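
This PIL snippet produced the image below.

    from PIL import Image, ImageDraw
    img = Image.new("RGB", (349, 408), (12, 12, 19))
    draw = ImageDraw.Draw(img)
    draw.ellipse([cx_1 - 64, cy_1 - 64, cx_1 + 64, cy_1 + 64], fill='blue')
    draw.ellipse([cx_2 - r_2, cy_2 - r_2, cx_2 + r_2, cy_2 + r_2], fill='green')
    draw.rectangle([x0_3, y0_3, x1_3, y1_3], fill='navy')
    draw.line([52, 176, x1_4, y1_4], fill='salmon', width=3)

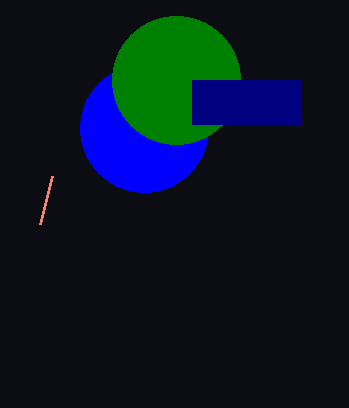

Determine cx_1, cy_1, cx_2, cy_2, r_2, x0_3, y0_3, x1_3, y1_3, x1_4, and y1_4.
cx_1 = 144, cy_1 = 128, cx_2 = 176, cy_2 = 80, r_2 = 64, x0_3 = 192, y0_3 = 80, x1_3 = 300, y1_3 = 124, x1_4 = 40, y1_4 = 224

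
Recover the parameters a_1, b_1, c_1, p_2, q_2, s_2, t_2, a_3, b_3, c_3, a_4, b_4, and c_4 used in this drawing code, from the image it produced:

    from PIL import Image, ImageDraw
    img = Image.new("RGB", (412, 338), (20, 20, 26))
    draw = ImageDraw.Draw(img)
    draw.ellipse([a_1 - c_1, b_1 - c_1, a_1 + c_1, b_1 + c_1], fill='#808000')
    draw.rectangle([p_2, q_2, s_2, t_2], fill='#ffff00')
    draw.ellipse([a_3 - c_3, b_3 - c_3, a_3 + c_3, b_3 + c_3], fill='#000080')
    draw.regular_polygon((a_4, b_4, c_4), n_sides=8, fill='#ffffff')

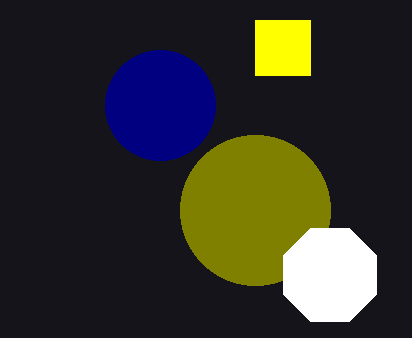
a_1 = 255
b_1 = 210
c_1 = 75
p_2 = 255
q_2 = 20
s_2 = 310
t_2 = 75
a_3 = 160
b_3 = 105
c_3 = 55
a_4 = 330
b_4 = 275
c_4 = 50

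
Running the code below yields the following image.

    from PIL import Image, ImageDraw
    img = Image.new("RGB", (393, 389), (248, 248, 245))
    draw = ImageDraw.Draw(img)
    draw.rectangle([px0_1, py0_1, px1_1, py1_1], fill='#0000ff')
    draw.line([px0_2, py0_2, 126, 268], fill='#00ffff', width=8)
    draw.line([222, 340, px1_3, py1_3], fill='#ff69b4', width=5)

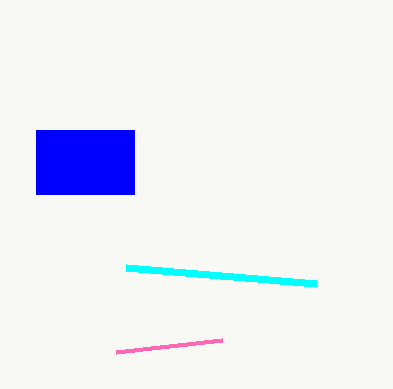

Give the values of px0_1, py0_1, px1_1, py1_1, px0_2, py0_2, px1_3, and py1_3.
px0_1 = 36, py0_1 = 130, px1_1 = 134, py1_1 = 194, px0_2 = 316, py0_2 = 284, px1_3 = 116, py1_3 = 352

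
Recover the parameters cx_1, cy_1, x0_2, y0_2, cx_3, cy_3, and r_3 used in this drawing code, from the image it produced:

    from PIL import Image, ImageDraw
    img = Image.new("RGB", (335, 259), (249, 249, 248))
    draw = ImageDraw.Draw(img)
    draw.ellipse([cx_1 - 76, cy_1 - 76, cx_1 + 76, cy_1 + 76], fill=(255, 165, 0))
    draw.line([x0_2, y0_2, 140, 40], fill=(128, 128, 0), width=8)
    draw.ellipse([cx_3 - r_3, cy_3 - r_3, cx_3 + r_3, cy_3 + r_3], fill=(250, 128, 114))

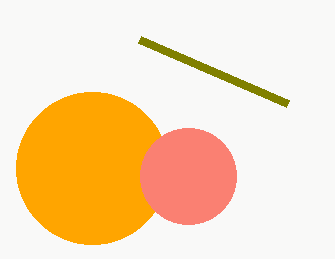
cx_1 = 92, cy_1 = 168, x0_2 = 288, y0_2 = 104, cx_3 = 188, cy_3 = 176, r_3 = 48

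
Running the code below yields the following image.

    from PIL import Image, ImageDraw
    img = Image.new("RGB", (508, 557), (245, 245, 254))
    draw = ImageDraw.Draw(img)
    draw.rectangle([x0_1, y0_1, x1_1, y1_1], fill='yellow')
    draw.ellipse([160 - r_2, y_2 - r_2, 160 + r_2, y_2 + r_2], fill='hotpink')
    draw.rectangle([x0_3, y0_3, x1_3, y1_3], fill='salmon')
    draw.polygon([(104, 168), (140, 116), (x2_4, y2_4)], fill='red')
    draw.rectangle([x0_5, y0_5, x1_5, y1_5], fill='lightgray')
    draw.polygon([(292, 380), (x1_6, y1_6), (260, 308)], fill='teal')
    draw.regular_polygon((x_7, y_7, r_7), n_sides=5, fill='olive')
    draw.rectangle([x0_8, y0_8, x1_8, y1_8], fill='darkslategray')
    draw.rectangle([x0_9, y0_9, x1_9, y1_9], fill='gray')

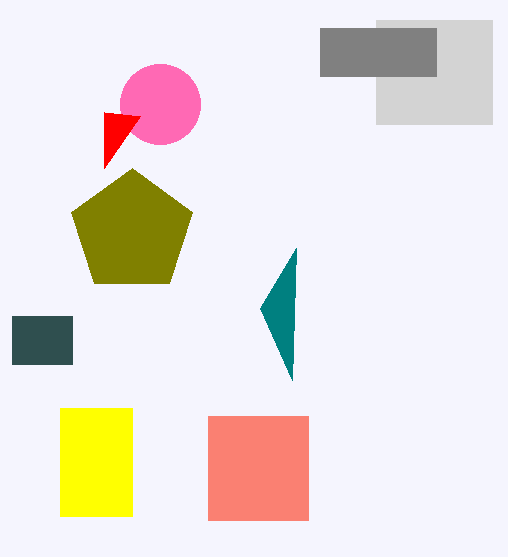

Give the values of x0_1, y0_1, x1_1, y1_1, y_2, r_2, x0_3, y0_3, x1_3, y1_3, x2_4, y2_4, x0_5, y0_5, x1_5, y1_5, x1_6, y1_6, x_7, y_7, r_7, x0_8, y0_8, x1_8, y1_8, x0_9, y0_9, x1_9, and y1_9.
x0_1 = 60
y0_1 = 408
x1_1 = 132
y1_1 = 516
y_2 = 104
r_2 = 40
x0_3 = 208
y0_3 = 416
x1_3 = 308
y1_3 = 520
x2_4 = 104
y2_4 = 112
x0_5 = 376
y0_5 = 20
x1_5 = 492
y1_5 = 124
x1_6 = 296
y1_6 = 248
x_7 = 132
y_7 = 232
r_7 = 64
x0_8 = 12
y0_8 = 316
x1_8 = 72
y1_8 = 364
x0_9 = 320
y0_9 = 28
x1_9 = 436
y1_9 = 76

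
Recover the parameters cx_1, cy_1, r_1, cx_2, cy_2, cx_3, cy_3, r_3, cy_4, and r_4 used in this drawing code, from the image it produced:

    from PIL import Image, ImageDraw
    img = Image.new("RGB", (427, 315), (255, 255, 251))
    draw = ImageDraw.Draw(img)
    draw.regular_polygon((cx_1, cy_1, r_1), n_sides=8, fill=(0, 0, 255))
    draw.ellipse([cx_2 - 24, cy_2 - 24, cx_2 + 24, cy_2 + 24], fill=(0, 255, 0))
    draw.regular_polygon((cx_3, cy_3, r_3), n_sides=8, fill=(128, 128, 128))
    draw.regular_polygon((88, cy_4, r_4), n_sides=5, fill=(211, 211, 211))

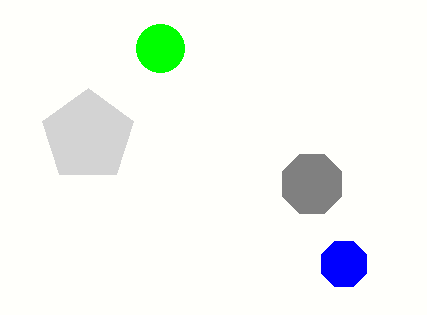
cx_1 = 344, cy_1 = 264, r_1 = 24, cx_2 = 160, cy_2 = 48, cx_3 = 312, cy_3 = 184, r_3 = 32, cy_4 = 136, r_4 = 48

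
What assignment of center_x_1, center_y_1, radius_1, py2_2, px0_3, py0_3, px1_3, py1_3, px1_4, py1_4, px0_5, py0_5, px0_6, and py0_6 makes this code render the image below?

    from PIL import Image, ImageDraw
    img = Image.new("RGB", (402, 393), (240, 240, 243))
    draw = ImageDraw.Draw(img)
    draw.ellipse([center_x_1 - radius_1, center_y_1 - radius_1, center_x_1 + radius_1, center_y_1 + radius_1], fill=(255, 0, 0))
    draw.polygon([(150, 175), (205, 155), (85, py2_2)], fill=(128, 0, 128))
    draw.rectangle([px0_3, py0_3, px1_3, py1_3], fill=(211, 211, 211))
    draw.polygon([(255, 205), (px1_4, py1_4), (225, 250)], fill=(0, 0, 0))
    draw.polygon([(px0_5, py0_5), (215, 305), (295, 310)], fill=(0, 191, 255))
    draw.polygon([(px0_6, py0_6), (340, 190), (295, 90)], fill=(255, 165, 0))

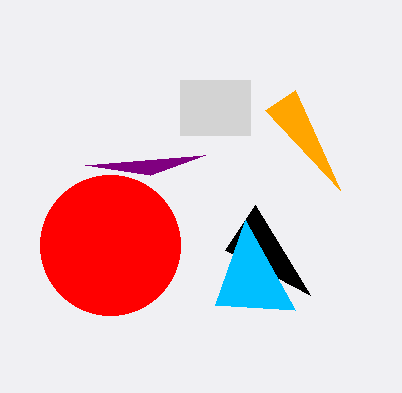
center_x_1 = 110, center_y_1 = 245, radius_1 = 70, py2_2 = 165, px0_3 = 180, py0_3 = 80, px1_3 = 250, py1_3 = 135, px1_4 = 310, py1_4 = 295, px0_5 = 245, py0_5 = 220, px0_6 = 265, py0_6 = 110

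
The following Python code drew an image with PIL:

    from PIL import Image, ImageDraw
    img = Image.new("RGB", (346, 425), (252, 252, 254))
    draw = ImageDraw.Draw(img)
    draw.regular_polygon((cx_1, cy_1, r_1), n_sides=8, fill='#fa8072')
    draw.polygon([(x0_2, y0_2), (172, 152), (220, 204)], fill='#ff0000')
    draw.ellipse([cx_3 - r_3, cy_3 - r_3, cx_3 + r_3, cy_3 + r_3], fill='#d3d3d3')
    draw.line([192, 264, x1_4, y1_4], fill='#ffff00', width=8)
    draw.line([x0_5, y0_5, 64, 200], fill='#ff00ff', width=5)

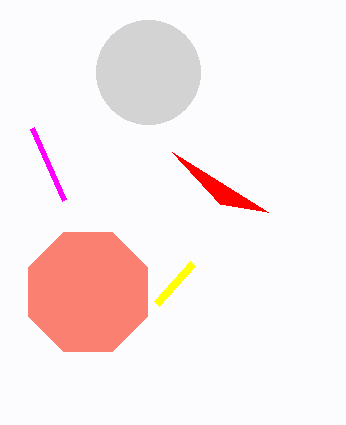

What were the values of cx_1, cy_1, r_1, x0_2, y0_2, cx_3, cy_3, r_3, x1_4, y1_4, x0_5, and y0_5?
cx_1 = 88
cy_1 = 292
r_1 = 64
x0_2 = 268
y0_2 = 212
cx_3 = 148
cy_3 = 72
r_3 = 52
x1_4 = 156
y1_4 = 304
x0_5 = 32
y0_5 = 128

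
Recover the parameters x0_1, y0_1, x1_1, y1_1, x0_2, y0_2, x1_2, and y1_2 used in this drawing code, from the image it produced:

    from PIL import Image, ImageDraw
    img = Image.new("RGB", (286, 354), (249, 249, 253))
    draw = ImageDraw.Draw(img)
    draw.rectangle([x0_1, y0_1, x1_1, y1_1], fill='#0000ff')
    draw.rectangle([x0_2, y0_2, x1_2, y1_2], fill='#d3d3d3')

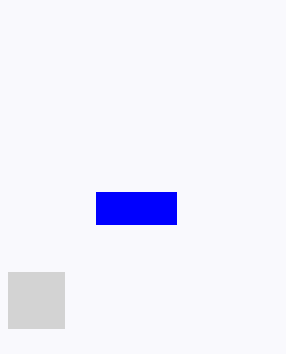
x0_1 = 96
y0_1 = 192
x1_1 = 176
y1_1 = 224
x0_2 = 8
y0_2 = 272
x1_2 = 64
y1_2 = 328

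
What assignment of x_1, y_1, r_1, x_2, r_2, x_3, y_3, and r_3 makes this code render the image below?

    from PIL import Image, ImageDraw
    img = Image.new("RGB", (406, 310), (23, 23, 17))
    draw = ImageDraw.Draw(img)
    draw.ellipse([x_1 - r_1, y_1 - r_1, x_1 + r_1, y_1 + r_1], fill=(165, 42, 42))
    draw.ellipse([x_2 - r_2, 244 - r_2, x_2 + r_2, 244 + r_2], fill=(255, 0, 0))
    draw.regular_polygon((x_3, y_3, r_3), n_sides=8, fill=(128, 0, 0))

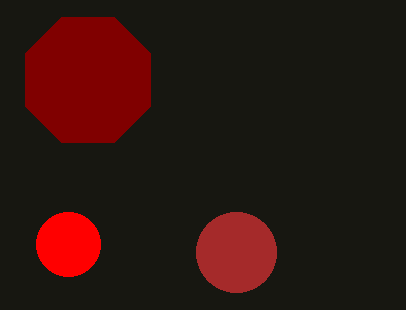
x_1 = 236; y_1 = 252; r_1 = 40; x_2 = 68; r_2 = 32; x_3 = 88; y_3 = 80; r_3 = 68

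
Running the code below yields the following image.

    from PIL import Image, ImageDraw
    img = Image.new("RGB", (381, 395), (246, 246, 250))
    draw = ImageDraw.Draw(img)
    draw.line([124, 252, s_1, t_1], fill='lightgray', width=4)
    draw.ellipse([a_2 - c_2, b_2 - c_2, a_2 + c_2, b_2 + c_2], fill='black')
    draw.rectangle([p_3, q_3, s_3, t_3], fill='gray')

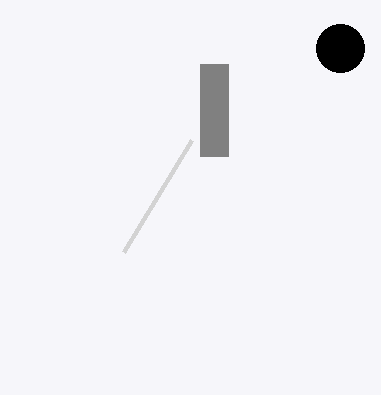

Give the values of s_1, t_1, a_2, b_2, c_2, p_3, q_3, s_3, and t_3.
s_1 = 192
t_1 = 140
a_2 = 340
b_2 = 48
c_2 = 24
p_3 = 200
q_3 = 64
s_3 = 228
t_3 = 156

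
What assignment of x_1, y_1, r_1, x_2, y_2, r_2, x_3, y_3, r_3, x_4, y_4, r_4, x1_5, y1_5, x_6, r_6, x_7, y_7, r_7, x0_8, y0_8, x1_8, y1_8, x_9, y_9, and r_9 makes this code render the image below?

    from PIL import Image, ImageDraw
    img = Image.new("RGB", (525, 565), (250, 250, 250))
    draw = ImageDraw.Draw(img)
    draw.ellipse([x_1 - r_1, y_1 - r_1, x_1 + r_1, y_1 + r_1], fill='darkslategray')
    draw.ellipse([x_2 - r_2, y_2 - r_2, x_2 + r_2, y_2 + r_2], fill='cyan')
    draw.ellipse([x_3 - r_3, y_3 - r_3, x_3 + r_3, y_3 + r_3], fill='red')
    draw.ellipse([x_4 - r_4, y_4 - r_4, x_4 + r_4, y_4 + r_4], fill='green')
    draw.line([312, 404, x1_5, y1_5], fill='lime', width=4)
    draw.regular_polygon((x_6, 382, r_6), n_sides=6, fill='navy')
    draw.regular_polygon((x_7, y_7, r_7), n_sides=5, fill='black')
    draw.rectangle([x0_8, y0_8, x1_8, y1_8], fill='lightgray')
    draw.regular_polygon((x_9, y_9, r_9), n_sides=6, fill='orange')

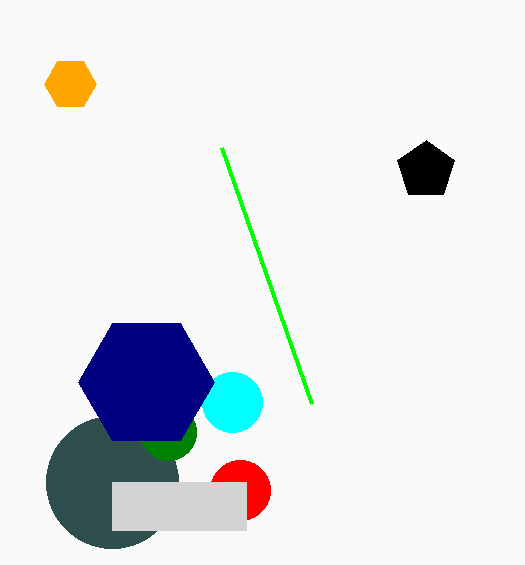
x_1 = 112, y_1 = 482, r_1 = 66, x_2 = 232, y_2 = 402, r_2 = 30, x_3 = 240, y_3 = 490, r_3 = 30, x_4 = 168, y_4 = 432, r_4 = 28, x1_5 = 222, y1_5 = 148, x_6 = 146, r_6 = 68, x_7 = 426, y_7 = 170, r_7 = 30, x0_8 = 112, y0_8 = 482, x1_8 = 246, y1_8 = 530, x_9 = 70, y_9 = 84, r_9 = 26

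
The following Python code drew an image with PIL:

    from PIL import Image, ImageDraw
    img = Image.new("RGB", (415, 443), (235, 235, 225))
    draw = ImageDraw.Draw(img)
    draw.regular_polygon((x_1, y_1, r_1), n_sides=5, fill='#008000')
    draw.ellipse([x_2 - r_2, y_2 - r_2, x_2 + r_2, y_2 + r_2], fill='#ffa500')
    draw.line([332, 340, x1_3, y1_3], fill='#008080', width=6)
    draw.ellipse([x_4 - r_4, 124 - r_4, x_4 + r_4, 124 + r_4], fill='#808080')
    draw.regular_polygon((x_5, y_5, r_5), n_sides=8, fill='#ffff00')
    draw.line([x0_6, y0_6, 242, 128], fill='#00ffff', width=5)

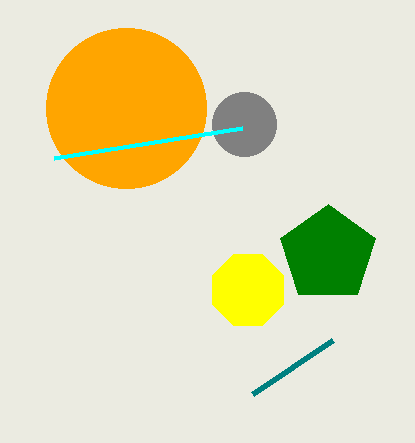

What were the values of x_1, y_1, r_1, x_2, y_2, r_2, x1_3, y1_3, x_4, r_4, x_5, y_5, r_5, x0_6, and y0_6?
x_1 = 328
y_1 = 254
r_1 = 50
x_2 = 126
y_2 = 108
r_2 = 80
x1_3 = 252
y1_3 = 394
x_4 = 244
r_4 = 32
x_5 = 248
y_5 = 290
r_5 = 38
x0_6 = 54
y0_6 = 158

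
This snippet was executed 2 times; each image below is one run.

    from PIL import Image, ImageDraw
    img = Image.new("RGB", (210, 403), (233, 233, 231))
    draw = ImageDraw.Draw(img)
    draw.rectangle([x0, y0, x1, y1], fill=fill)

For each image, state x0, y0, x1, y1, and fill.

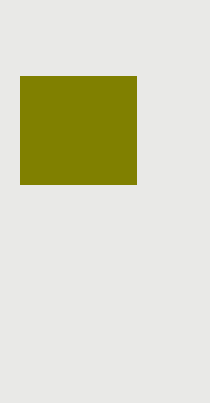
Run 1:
x0 = 20; y0 = 76; x1 = 136; y1 = 184; fill = 'olive'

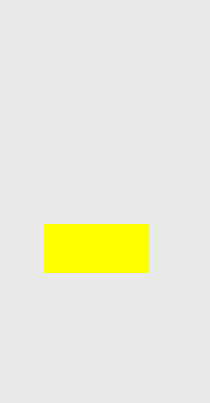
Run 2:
x0 = 44
y0 = 224
x1 = 148
y1 = 272
fill = 'yellow'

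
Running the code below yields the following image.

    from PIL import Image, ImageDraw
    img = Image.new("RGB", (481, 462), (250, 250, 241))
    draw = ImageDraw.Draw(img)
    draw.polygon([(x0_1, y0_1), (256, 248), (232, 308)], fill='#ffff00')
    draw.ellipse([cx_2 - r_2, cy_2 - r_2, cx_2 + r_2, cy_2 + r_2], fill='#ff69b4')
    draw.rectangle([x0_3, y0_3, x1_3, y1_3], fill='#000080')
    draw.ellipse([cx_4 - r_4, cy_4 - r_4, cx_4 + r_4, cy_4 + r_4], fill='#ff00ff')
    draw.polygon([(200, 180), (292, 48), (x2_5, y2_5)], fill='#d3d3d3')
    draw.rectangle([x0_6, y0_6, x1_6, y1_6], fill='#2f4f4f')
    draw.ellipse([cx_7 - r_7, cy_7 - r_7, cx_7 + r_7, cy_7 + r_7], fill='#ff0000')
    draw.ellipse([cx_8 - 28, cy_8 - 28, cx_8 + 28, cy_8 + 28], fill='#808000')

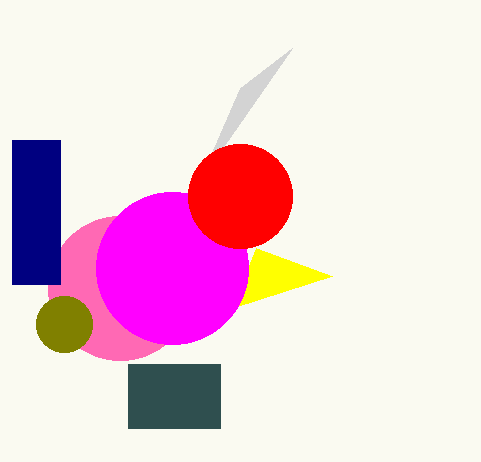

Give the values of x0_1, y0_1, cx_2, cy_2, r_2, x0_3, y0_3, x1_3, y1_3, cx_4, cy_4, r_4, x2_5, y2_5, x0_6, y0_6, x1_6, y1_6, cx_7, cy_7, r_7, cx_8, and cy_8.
x0_1 = 332; y0_1 = 276; cx_2 = 120; cy_2 = 288; r_2 = 72; x0_3 = 12; y0_3 = 140; x1_3 = 60; y1_3 = 284; cx_4 = 172; cy_4 = 268; r_4 = 76; x2_5 = 240; y2_5 = 88; x0_6 = 128; y0_6 = 364; x1_6 = 220; y1_6 = 428; cx_7 = 240; cy_7 = 196; r_7 = 52; cx_8 = 64; cy_8 = 324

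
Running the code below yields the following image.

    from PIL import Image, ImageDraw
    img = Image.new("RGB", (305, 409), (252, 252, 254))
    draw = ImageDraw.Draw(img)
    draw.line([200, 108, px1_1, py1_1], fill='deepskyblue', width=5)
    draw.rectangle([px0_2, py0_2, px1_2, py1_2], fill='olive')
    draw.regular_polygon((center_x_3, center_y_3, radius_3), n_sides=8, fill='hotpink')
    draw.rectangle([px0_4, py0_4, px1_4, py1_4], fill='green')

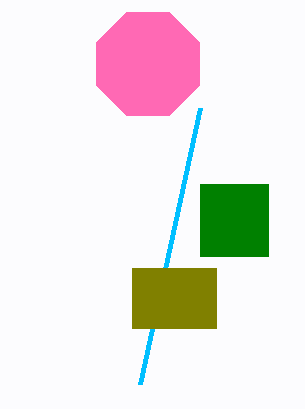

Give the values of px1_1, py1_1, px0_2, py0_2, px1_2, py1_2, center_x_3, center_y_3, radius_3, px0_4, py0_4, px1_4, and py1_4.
px1_1 = 140
py1_1 = 384
px0_2 = 132
py0_2 = 268
px1_2 = 216
py1_2 = 328
center_x_3 = 148
center_y_3 = 64
radius_3 = 56
px0_4 = 200
py0_4 = 184
px1_4 = 268
py1_4 = 256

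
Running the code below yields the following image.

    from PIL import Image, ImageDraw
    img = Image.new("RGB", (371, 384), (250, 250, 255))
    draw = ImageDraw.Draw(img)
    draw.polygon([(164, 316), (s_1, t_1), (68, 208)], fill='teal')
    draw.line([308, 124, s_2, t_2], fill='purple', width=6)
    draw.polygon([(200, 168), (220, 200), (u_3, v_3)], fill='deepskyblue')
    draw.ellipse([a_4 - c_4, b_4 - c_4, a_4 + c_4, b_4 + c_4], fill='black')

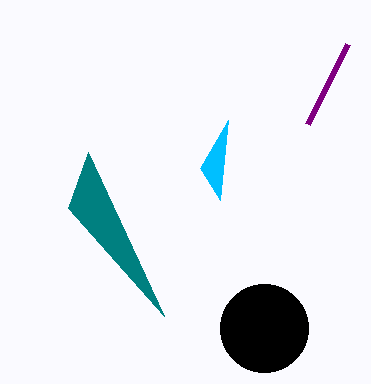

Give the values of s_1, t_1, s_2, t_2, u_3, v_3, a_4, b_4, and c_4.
s_1 = 88, t_1 = 152, s_2 = 348, t_2 = 44, u_3 = 228, v_3 = 120, a_4 = 264, b_4 = 328, c_4 = 44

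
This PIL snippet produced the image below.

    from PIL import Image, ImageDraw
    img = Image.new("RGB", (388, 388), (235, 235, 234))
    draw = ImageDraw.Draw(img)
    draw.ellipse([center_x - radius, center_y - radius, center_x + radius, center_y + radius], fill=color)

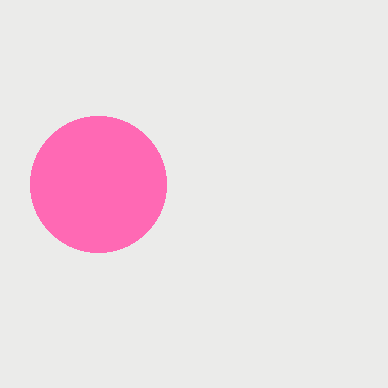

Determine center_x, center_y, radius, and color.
center_x = 98, center_y = 184, radius = 68, color = 'hotpink'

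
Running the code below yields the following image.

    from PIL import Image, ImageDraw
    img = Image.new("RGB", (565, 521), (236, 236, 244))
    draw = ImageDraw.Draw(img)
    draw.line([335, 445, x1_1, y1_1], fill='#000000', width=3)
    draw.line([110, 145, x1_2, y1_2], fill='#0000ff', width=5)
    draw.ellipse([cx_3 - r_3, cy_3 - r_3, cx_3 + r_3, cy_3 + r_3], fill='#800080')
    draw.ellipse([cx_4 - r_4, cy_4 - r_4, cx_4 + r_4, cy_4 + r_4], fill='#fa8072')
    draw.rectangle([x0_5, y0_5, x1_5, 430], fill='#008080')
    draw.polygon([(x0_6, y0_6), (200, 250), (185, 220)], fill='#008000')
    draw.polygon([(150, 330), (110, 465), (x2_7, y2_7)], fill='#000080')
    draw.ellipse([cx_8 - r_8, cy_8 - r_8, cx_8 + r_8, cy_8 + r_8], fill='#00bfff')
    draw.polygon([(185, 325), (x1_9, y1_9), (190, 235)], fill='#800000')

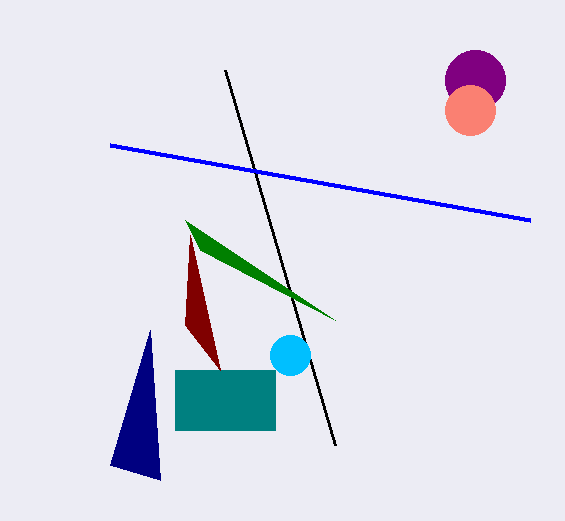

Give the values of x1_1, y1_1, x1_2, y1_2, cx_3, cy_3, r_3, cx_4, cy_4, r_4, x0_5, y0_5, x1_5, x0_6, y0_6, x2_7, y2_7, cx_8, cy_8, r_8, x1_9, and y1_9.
x1_1 = 225
y1_1 = 70
x1_2 = 530
y1_2 = 220
cx_3 = 475
cy_3 = 80
r_3 = 30
cx_4 = 470
cy_4 = 110
r_4 = 25
x0_5 = 175
y0_5 = 370
x1_5 = 275
x0_6 = 335
y0_6 = 320
x2_7 = 160
y2_7 = 480
cx_8 = 290
cy_8 = 355
r_8 = 20
x1_9 = 220
y1_9 = 370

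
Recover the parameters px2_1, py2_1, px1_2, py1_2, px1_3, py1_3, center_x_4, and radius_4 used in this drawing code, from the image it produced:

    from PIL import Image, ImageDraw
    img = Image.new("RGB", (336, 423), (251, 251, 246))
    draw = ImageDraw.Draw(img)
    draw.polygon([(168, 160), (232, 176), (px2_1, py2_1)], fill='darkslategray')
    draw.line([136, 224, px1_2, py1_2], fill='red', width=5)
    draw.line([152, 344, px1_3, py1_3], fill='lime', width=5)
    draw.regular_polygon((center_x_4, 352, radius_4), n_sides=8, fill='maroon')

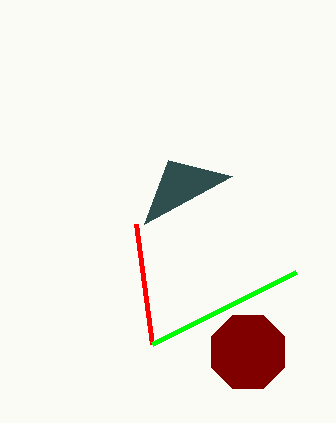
px2_1 = 144, py2_1 = 224, px1_2 = 152, py1_2 = 344, px1_3 = 296, py1_3 = 272, center_x_4 = 248, radius_4 = 40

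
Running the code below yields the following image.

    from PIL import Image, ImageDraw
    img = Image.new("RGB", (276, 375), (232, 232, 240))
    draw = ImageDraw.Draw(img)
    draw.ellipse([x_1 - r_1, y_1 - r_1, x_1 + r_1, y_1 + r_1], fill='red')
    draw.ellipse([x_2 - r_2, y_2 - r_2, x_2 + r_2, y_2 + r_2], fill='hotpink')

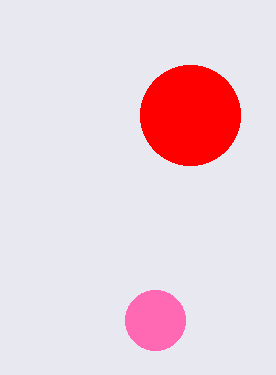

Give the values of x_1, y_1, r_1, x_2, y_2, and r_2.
x_1 = 190
y_1 = 115
r_1 = 50
x_2 = 155
y_2 = 320
r_2 = 30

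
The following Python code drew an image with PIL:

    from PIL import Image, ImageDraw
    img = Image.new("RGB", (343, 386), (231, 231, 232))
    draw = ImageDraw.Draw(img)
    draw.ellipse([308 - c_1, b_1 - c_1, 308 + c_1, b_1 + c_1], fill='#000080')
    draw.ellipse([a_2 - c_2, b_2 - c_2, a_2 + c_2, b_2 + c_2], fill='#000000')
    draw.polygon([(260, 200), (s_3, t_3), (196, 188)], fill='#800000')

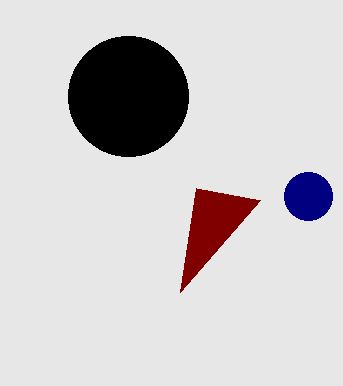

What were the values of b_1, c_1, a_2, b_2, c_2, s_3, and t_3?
b_1 = 196; c_1 = 24; a_2 = 128; b_2 = 96; c_2 = 60; s_3 = 180; t_3 = 292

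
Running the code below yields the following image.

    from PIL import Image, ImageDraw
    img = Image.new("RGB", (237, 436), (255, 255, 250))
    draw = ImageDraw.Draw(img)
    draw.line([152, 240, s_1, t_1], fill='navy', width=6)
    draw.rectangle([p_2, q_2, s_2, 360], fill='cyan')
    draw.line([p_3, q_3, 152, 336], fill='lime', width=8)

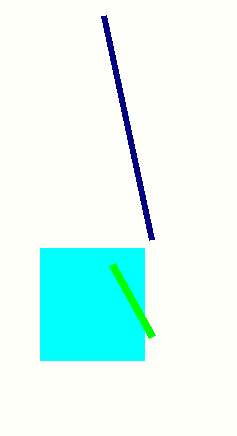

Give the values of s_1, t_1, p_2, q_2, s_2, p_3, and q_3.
s_1 = 104, t_1 = 16, p_2 = 40, q_2 = 248, s_2 = 144, p_3 = 112, q_3 = 264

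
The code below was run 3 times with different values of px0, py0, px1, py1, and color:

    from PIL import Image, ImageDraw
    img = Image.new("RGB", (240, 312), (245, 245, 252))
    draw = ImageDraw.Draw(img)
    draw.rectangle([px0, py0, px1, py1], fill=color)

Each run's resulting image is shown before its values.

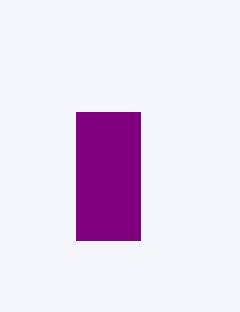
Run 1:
px0 = 76; py0 = 112; px1 = 140; py1 = 240; color = 'purple'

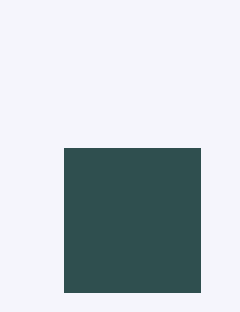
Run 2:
px0 = 64; py0 = 148; px1 = 200; py1 = 292; color = 'darkslategray'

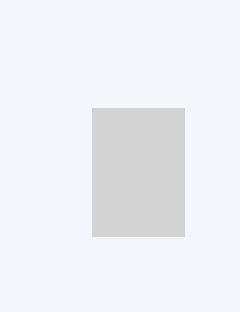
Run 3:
px0 = 92; py0 = 108; px1 = 184; py1 = 236; color = 'lightgray'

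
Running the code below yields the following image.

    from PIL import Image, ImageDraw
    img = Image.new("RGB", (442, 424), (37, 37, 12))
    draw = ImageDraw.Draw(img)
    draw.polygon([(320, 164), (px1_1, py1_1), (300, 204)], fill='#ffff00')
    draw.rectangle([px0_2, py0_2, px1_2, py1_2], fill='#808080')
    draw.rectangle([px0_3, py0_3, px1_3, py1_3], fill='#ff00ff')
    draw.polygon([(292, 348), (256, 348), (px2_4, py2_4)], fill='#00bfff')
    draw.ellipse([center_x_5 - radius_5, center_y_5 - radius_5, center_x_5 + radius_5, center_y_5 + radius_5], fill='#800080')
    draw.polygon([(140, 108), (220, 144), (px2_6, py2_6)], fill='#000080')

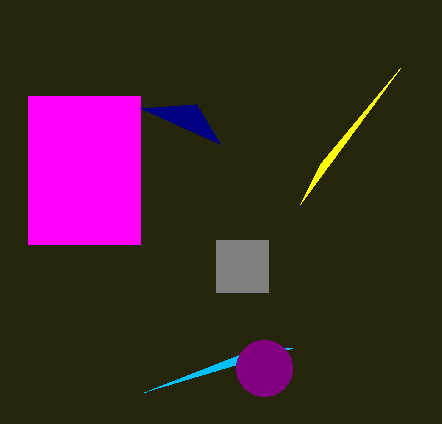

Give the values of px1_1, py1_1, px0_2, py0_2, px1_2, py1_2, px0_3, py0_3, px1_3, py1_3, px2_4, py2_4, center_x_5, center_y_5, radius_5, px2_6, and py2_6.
px1_1 = 400, py1_1 = 68, px0_2 = 216, py0_2 = 240, px1_2 = 268, py1_2 = 292, px0_3 = 28, py0_3 = 96, px1_3 = 140, py1_3 = 244, px2_4 = 144, py2_4 = 392, center_x_5 = 264, center_y_5 = 368, radius_5 = 28, px2_6 = 196, py2_6 = 104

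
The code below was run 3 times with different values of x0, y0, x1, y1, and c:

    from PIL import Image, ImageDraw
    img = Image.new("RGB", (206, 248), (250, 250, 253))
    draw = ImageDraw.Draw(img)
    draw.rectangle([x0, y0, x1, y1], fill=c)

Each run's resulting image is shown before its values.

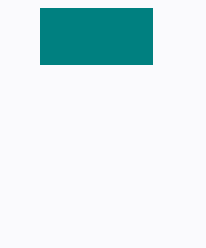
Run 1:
x0 = 40, y0 = 8, x1 = 152, y1 = 64, c = 'teal'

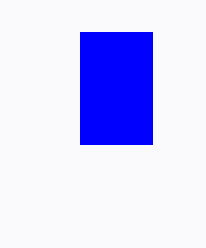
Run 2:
x0 = 80, y0 = 32, x1 = 152, y1 = 144, c = 'blue'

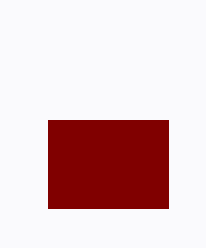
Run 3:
x0 = 48
y0 = 120
x1 = 168
y1 = 208
c = 'maroon'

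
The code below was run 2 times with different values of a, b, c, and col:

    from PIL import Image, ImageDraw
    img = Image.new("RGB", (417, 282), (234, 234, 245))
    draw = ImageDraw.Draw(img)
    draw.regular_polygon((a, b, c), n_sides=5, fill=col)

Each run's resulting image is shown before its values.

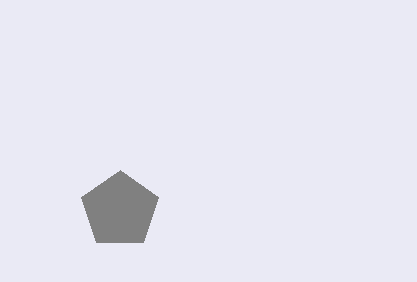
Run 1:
a = 120; b = 210; c = 40; col = 'gray'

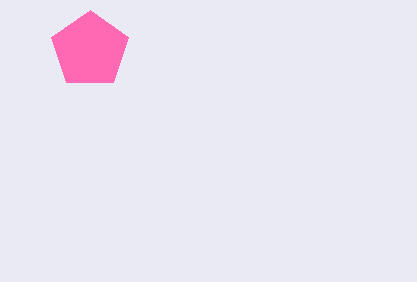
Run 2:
a = 90, b = 50, c = 40, col = 'hotpink'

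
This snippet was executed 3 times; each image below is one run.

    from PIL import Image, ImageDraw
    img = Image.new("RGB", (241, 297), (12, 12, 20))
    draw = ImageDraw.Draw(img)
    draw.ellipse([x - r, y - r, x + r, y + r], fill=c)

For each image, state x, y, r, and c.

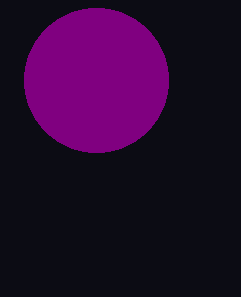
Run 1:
x = 96
y = 80
r = 72
c = 'purple'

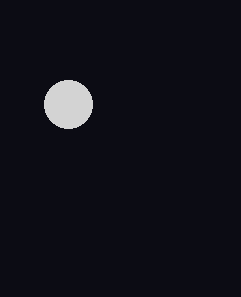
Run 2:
x = 68, y = 104, r = 24, c = 'lightgray'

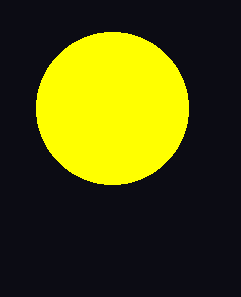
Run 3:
x = 112
y = 108
r = 76
c = 'yellow'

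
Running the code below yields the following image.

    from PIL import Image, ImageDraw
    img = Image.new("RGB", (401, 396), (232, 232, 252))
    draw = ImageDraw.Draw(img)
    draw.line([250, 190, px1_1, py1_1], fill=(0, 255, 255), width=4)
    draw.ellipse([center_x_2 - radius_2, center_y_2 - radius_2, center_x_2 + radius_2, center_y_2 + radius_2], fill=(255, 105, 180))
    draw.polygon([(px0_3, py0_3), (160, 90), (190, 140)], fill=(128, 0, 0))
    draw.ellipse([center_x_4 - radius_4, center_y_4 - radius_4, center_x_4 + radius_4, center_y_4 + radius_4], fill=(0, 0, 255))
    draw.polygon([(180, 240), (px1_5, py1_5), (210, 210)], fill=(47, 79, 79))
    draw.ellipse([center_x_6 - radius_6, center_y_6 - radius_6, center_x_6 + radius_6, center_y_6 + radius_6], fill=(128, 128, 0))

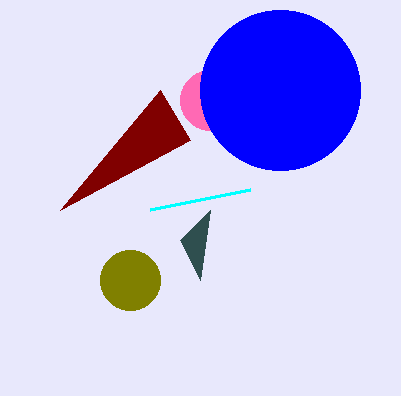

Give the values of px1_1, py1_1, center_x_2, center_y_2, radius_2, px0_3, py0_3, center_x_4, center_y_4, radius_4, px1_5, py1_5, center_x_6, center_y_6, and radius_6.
px1_1 = 150; py1_1 = 210; center_x_2 = 210; center_y_2 = 100; radius_2 = 30; px0_3 = 60; py0_3 = 210; center_x_4 = 280; center_y_4 = 90; radius_4 = 80; px1_5 = 200; py1_5 = 280; center_x_6 = 130; center_y_6 = 280; radius_6 = 30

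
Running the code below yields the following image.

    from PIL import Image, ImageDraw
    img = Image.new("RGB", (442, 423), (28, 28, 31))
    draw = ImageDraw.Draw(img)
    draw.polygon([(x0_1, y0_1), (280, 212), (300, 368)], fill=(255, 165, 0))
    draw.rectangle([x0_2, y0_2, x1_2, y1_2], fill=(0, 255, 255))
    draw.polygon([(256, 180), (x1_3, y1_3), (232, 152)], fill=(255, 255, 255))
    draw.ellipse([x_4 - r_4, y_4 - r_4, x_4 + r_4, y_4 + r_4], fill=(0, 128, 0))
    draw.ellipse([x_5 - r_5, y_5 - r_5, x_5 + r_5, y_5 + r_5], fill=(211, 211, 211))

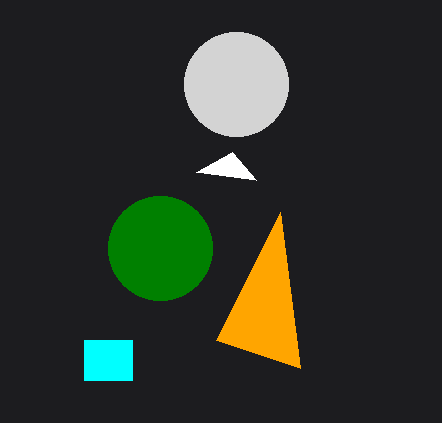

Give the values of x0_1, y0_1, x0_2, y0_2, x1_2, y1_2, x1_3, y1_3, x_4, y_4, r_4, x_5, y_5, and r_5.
x0_1 = 216
y0_1 = 340
x0_2 = 84
y0_2 = 340
x1_2 = 132
y1_2 = 380
x1_3 = 196
y1_3 = 172
x_4 = 160
y_4 = 248
r_4 = 52
x_5 = 236
y_5 = 84
r_5 = 52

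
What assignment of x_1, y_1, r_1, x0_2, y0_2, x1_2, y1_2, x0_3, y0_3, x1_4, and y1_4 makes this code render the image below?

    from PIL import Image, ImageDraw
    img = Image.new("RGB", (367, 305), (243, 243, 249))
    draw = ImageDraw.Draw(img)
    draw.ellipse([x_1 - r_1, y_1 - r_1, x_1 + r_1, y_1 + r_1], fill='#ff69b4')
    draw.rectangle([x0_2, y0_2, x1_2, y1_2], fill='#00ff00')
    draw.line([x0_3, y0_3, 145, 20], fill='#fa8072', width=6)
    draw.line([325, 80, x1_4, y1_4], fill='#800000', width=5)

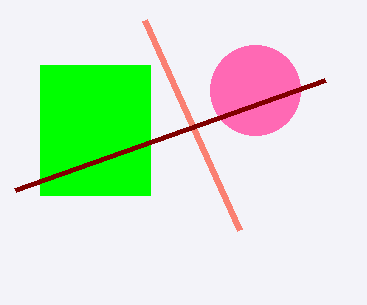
x_1 = 255
y_1 = 90
r_1 = 45
x0_2 = 40
y0_2 = 65
x1_2 = 150
y1_2 = 195
x0_3 = 240
y0_3 = 230
x1_4 = 15
y1_4 = 190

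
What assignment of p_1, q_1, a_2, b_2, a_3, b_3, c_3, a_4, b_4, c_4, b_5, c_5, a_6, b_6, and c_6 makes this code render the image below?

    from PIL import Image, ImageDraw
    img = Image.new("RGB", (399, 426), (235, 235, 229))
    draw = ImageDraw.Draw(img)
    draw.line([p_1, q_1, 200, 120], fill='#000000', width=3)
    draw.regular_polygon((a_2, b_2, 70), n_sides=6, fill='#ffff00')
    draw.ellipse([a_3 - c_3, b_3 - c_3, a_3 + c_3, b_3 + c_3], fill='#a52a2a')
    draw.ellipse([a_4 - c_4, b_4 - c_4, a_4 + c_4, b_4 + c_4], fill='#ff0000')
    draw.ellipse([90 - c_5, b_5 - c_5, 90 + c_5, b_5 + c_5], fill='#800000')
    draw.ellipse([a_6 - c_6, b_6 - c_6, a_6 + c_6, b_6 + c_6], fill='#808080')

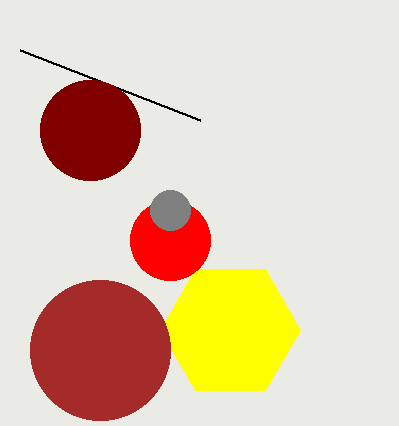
p_1 = 20, q_1 = 50, a_2 = 230, b_2 = 330, a_3 = 100, b_3 = 350, c_3 = 70, a_4 = 170, b_4 = 240, c_4 = 40, b_5 = 130, c_5 = 50, a_6 = 170, b_6 = 210, c_6 = 20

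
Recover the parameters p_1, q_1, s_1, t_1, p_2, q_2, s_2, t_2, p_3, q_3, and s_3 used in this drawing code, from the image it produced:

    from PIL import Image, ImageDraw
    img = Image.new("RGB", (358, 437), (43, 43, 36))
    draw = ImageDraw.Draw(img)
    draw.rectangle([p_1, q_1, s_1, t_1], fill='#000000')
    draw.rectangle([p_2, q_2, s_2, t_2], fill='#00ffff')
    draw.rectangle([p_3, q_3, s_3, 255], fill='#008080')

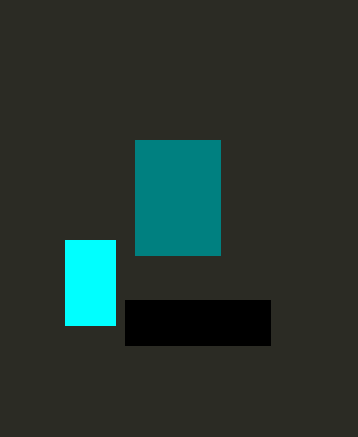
p_1 = 125
q_1 = 300
s_1 = 270
t_1 = 345
p_2 = 65
q_2 = 240
s_2 = 115
t_2 = 325
p_3 = 135
q_3 = 140
s_3 = 220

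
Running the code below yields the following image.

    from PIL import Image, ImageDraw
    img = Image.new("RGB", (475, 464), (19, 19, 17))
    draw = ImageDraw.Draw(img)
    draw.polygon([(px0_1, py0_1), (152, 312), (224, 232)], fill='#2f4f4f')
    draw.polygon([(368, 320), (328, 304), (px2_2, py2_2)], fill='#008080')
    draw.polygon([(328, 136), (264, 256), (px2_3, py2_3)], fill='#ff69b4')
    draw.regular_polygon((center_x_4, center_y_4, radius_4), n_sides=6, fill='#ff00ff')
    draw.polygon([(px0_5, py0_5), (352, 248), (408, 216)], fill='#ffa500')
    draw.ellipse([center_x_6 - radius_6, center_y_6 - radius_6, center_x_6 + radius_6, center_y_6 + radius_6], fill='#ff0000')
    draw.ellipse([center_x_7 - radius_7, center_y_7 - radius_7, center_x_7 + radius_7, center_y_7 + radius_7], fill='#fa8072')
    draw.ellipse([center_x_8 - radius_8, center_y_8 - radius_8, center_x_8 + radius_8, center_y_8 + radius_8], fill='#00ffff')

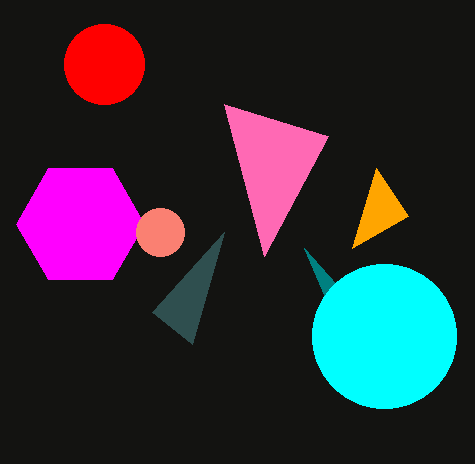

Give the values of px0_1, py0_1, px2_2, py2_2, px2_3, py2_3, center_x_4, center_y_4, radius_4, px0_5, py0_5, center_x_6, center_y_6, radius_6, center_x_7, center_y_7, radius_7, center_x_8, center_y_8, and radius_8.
px0_1 = 192
py0_1 = 344
px2_2 = 304
py2_2 = 248
px2_3 = 224
py2_3 = 104
center_x_4 = 80
center_y_4 = 224
radius_4 = 64
px0_5 = 376
py0_5 = 168
center_x_6 = 104
center_y_6 = 64
radius_6 = 40
center_x_7 = 160
center_y_7 = 232
radius_7 = 24
center_x_8 = 384
center_y_8 = 336
radius_8 = 72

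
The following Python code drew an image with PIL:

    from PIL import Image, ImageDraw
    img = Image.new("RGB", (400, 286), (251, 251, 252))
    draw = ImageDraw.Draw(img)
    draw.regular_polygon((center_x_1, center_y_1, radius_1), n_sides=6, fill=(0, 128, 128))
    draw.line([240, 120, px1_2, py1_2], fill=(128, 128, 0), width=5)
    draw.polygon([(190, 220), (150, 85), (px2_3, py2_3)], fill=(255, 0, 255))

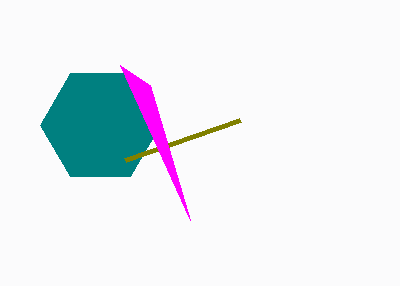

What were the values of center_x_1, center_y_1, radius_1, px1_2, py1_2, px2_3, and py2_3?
center_x_1 = 100
center_y_1 = 125
radius_1 = 60
px1_2 = 125
py1_2 = 160
px2_3 = 120
py2_3 = 65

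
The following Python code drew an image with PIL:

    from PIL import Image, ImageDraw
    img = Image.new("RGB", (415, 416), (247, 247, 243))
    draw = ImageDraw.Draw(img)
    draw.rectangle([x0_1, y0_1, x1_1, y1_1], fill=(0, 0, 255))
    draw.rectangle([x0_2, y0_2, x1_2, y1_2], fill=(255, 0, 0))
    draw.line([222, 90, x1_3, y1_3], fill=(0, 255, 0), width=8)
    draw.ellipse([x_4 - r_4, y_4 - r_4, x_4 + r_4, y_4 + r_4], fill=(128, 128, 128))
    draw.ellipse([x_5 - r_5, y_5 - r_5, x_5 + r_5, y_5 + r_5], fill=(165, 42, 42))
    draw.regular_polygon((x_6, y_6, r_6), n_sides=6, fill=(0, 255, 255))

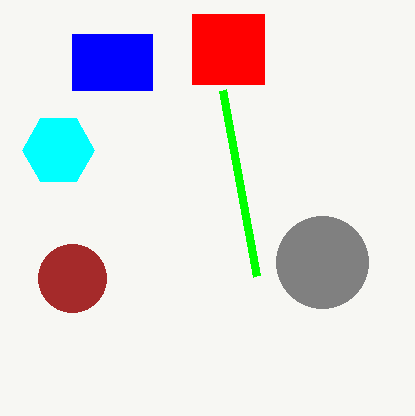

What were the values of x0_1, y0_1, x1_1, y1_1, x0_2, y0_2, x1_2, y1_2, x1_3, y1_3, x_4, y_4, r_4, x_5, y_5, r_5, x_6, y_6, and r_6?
x0_1 = 72; y0_1 = 34; x1_1 = 152; y1_1 = 90; x0_2 = 192; y0_2 = 14; x1_2 = 264; y1_2 = 84; x1_3 = 256; y1_3 = 276; x_4 = 322; y_4 = 262; r_4 = 46; x_5 = 72; y_5 = 278; r_5 = 34; x_6 = 58; y_6 = 150; r_6 = 36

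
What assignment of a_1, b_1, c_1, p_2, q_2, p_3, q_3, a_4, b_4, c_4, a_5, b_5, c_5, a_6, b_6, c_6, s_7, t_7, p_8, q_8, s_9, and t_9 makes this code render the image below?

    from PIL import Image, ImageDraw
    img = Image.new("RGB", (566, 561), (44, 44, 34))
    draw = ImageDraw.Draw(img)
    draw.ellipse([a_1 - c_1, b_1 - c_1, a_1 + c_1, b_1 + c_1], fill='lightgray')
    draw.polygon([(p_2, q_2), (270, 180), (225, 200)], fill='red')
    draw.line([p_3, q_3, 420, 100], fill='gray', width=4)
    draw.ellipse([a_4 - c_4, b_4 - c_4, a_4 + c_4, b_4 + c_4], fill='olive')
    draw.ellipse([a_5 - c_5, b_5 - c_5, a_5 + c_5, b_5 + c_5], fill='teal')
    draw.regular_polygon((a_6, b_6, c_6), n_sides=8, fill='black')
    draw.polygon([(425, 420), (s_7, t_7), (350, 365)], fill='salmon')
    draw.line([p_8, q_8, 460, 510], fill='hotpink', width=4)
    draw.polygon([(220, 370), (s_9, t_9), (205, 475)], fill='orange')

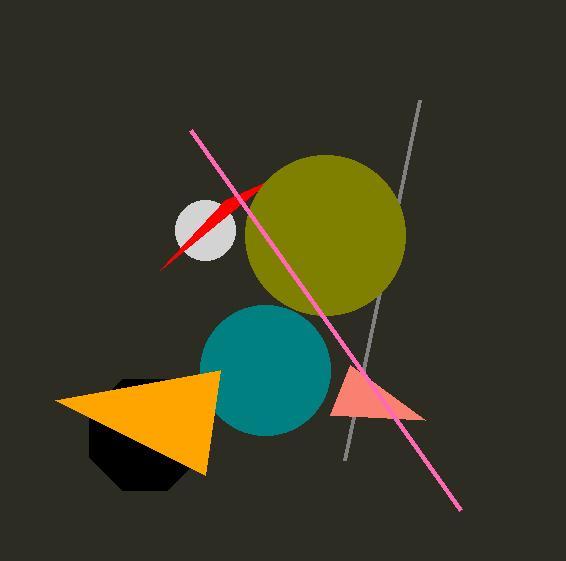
a_1 = 205
b_1 = 230
c_1 = 30
p_2 = 160
q_2 = 270
p_3 = 345
q_3 = 460
a_4 = 325
b_4 = 235
c_4 = 80
a_5 = 265
b_5 = 370
c_5 = 65
a_6 = 145
b_6 = 435
c_6 = 60
s_7 = 330
t_7 = 415
p_8 = 190
q_8 = 130
s_9 = 55
t_9 = 400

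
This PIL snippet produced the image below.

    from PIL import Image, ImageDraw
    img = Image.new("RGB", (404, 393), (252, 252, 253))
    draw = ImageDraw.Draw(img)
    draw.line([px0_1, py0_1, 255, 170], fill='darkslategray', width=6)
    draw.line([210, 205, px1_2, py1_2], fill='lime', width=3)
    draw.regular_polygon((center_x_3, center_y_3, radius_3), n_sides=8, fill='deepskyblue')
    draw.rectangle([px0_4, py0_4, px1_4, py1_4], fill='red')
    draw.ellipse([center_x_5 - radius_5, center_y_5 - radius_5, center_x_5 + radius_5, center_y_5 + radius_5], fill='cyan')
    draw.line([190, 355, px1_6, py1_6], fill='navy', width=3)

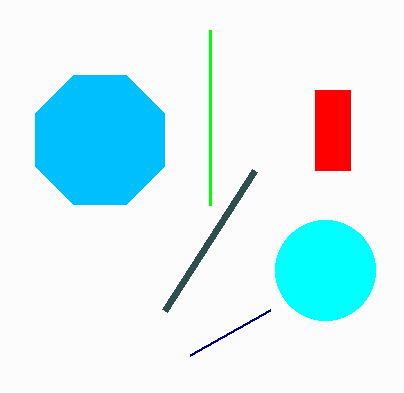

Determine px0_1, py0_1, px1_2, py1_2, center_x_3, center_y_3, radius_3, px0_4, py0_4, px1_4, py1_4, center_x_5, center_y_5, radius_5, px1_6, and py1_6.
px0_1 = 165, py0_1 = 310, px1_2 = 210, py1_2 = 30, center_x_3 = 100, center_y_3 = 140, radius_3 = 70, px0_4 = 315, py0_4 = 90, px1_4 = 350, py1_4 = 170, center_x_5 = 325, center_y_5 = 270, radius_5 = 50, px1_6 = 270, py1_6 = 310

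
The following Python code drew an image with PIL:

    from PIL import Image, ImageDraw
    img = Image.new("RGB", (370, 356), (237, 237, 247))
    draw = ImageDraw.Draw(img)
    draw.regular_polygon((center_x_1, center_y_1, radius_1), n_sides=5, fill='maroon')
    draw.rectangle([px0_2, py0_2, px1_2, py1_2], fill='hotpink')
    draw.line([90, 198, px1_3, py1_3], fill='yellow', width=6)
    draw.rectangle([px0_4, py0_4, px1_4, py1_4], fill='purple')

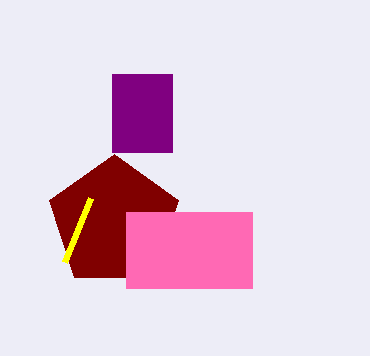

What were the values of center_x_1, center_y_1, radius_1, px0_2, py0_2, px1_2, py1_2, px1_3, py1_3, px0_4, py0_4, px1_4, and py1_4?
center_x_1 = 114, center_y_1 = 222, radius_1 = 68, px0_2 = 126, py0_2 = 212, px1_2 = 252, py1_2 = 288, px1_3 = 64, py1_3 = 262, px0_4 = 112, py0_4 = 74, px1_4 = 172, py1_4 = 152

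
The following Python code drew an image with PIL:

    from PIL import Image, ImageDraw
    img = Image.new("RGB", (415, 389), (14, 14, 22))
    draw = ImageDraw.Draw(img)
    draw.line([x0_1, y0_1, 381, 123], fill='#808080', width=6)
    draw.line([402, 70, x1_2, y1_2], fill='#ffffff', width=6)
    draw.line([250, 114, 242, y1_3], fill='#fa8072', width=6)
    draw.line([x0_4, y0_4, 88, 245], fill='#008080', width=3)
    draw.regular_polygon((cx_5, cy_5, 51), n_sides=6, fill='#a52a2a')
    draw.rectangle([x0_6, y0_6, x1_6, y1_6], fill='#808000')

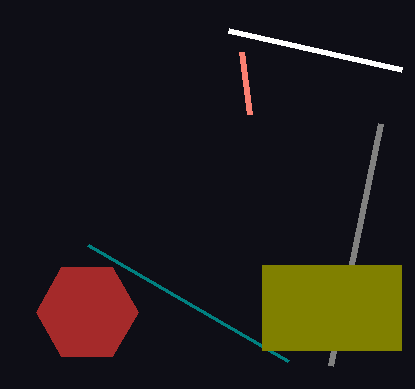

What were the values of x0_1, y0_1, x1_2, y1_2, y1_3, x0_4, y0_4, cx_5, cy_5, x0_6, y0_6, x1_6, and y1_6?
x0_1 = 331, y0_1 = 365, x1_2 = 229, y1_2 = 31, y1_3 = 52, x0_4 = 288, y0_4 = 361, cx_5 = 87, cy_5 = 312, x0_6 = 262, y0_6 = 265, x1_6 = 401, y1_6 = 350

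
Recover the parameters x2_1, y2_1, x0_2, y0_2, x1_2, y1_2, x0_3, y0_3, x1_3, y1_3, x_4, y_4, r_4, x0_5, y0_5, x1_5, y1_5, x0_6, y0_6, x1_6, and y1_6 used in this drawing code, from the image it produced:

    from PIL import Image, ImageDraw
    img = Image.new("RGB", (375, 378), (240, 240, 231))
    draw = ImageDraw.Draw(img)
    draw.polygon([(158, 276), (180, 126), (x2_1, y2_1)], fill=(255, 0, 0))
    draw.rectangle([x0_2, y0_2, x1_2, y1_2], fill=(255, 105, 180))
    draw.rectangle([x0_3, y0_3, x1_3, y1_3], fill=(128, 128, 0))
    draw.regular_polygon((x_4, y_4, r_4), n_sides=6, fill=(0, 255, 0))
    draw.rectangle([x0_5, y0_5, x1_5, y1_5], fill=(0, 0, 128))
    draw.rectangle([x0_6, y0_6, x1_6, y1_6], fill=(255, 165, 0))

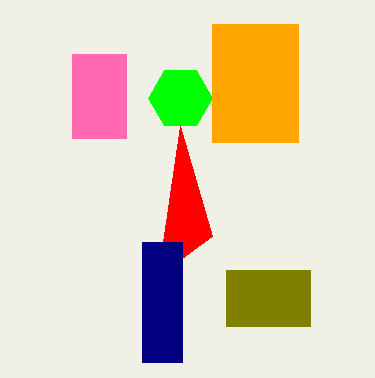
x2_1 = 212
y2_1 = 236
x0_2 = 72
y0_2 = 54
x1_2 = 126
y1_2 = 138
x0_3 = 226
y0_3 = 270
x1_3 = 310
y1_3 = 326
x_4 = 180
y_4 = 98
r_4 = 32
x0_5 = 142
y0_5 = 242
x1_5 = 182
y1_5 = 362
x0_6 = 212
y0_6 = 24
x1_6 = 298
y1_6 = 142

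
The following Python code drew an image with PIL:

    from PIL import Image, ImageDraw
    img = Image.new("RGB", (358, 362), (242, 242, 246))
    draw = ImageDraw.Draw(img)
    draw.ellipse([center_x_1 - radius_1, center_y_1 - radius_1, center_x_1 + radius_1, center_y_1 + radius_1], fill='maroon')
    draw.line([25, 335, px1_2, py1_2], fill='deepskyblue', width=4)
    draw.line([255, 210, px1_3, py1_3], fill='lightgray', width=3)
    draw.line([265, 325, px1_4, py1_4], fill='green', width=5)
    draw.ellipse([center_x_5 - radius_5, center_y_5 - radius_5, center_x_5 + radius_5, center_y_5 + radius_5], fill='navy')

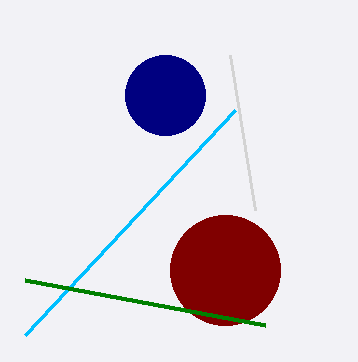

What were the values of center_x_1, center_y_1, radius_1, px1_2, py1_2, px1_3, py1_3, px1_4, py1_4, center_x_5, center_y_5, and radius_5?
center_x_1 = 225, center_y_1 = 270, radius_1 = 55, px1_2 = 235, py1_2 = 110, px1_3 = 230, py1_3 = 55, px1_4 = 25, py1_4 = 280, center_x_5 = 165, center_y_5 = 95, radius_5 = 40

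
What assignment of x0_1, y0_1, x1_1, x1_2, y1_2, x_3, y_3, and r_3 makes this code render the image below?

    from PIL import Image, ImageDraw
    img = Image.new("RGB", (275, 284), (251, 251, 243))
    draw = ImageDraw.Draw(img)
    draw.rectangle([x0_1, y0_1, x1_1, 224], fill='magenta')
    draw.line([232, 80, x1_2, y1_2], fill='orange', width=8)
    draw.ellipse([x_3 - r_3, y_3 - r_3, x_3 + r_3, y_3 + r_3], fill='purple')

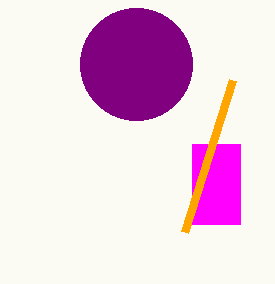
x0_1 = 192; y0_1 = 144; x1_1 = 240; x1_2 = 184; y1_2 = 232; x_3 = 136; y_3 = 64; r_3 = 56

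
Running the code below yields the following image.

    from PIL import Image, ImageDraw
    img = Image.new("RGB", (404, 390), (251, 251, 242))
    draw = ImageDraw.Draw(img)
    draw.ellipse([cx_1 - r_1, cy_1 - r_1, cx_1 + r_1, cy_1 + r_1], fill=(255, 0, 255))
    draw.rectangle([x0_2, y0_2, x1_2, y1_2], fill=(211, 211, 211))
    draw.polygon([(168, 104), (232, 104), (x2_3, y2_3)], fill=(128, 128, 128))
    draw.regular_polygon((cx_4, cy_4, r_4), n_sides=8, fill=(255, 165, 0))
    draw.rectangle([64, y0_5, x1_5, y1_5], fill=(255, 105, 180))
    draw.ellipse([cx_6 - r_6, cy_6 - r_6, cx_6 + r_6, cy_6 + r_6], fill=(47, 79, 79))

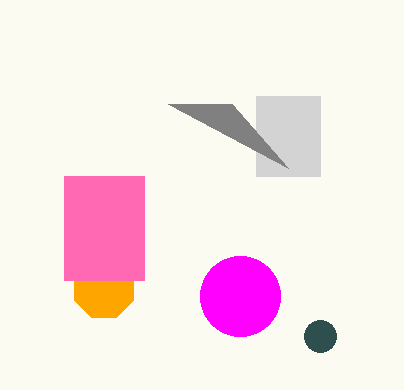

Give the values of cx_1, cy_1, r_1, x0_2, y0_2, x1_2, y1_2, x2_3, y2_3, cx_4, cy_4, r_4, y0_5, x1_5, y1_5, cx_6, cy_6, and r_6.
cx_1 = 240; cy_1 = 296; r_1 = 40; x0_2 = 256; y0_2 = 96; x1_2 = 320; y1_2 = 176; x2_3 = 288; y2_3 = 168; cx_4 = 104; cy_4 = 288; r_4 = 32; y0_5 = 176; x1_5 = 144; y1_5 = 280; cx_6 = 320; cy_6 = 336; r_6 = 16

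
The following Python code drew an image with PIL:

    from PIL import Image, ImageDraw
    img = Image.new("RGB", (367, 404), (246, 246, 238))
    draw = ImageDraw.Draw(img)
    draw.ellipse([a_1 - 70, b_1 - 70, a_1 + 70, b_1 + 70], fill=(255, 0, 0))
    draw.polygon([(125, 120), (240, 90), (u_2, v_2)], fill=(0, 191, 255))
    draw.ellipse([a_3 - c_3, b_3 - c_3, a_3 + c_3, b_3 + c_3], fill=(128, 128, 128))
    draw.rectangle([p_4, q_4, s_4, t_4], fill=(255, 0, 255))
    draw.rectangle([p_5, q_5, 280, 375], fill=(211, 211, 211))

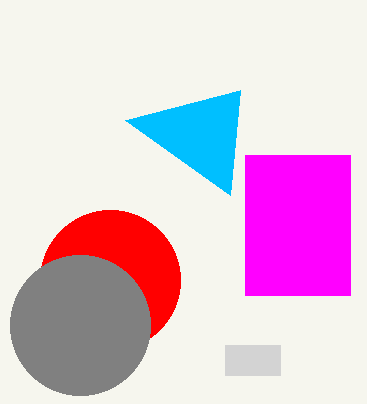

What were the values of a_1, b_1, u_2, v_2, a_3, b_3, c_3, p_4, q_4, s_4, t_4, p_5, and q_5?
a_1 = 110
b_1 = 280
u_2 = 230
v_2 = 195
a_3 = 80
b_3 = 325
c_3 = 70
p_4 = 245
q_4 = 155
s_4 = 350
t_4 = 295
p_5 = 225
q_5 = 345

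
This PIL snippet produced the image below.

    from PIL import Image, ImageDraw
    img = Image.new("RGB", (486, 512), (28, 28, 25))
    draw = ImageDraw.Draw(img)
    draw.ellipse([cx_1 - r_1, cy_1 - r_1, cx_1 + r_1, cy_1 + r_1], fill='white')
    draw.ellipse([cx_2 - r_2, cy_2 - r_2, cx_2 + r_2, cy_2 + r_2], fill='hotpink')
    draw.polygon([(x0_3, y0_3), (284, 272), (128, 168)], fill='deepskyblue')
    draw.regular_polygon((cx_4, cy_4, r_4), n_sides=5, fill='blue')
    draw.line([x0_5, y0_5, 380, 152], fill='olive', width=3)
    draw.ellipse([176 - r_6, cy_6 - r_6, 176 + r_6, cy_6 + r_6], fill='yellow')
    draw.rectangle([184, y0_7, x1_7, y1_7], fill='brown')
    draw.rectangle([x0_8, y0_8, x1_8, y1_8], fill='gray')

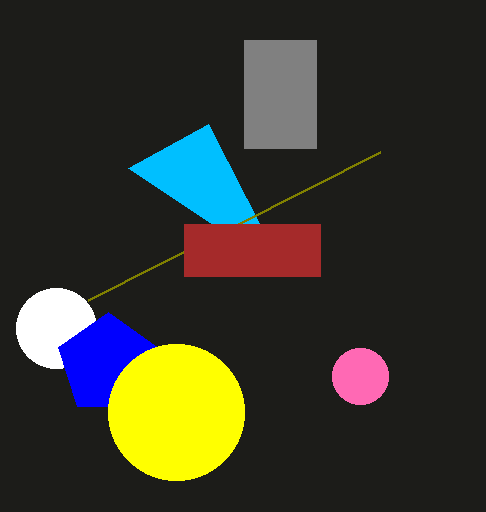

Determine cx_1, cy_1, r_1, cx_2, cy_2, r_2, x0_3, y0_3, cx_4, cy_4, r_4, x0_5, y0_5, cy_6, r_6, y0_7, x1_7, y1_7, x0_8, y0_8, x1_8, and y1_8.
cx_1 = 56
cy_1 = 328
r_1 = 40
cx_2 = 360
cy_2 = 376
r_2 = 28
x0_3 = 208
y0_3 = 124
cx_4 = 108
cy_4 = 364
r_4 = 52
x0_5 = 88
y0_5 = 300
cy_6 = 412
r_6 = 68
y0_7 = 224
x1_7 = 320
y1_7 = 276
x0_8 = 244
y0_8 = 40
x1_8 = 316
y1_8 = 148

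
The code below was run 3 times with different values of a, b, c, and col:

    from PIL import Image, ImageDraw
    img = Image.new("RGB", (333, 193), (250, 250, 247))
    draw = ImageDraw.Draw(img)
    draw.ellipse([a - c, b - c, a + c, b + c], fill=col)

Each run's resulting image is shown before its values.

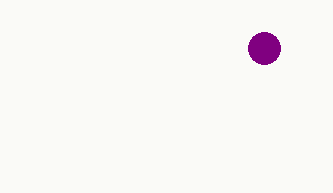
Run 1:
a = 264, b = 48, c = 16, col = 'purple'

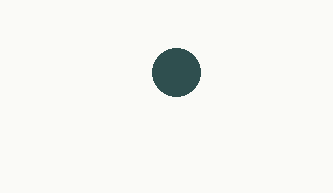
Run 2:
a = 176
b = 72
c = 24
col = 'darkslategray'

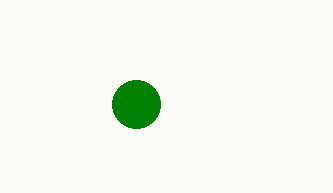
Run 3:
a = 136, b = 104, c = 24, col = 'green'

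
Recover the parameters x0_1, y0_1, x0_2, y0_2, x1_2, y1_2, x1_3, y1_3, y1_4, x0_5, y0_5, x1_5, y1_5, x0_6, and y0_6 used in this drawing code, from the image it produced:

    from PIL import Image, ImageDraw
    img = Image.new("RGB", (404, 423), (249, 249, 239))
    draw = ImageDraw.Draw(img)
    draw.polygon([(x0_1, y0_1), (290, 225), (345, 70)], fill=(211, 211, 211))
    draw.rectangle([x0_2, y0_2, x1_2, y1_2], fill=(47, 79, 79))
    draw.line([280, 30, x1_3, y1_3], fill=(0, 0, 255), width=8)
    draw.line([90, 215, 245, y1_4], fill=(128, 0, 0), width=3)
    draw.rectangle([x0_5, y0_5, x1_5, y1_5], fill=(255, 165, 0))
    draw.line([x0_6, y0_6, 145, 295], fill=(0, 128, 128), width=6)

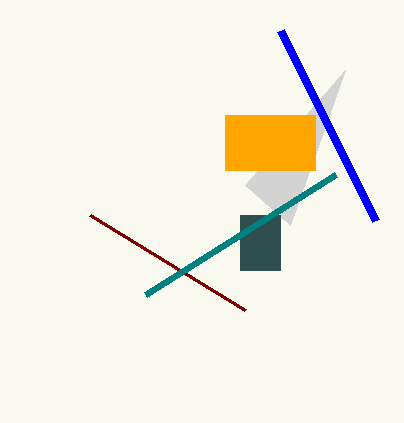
x0_1 = 245; y0_1 = 185; x0_2 = 240; y0_2 = 215; x1_2 = 280; y1_2 = 270; x1_3 = 375; y1_3 = 220; y1_4 = 310; x0_5 = 225; y0_5 = 115; x1_5 = 315; y1_5 = 170; x0_6 = 335; y0_6 = 175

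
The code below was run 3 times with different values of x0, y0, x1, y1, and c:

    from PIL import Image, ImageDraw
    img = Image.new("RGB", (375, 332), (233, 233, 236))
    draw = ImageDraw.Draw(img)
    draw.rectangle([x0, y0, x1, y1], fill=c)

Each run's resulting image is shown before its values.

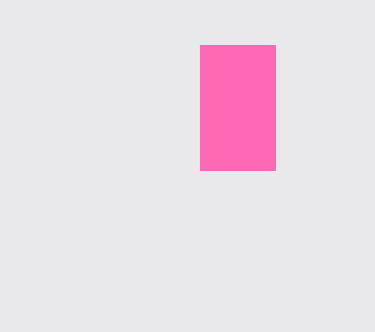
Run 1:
x0 = 200, y0 = 45, x1 = 275, y1 = 170, c = 'hotpink'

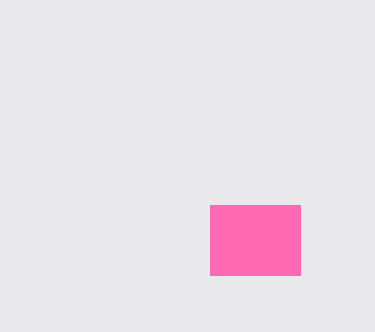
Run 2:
x0 = 210; y0 = 205; x1 = 300; y1 = 275; c = 'hotpink'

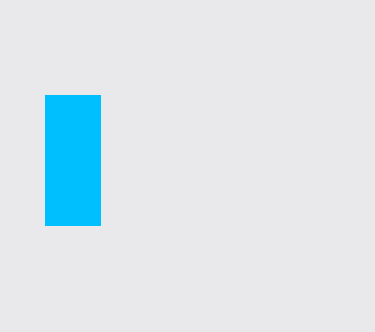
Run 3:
x0 = 45
y0 = 95
x1 = 100
y1 = 225
c = 'deepskyblue'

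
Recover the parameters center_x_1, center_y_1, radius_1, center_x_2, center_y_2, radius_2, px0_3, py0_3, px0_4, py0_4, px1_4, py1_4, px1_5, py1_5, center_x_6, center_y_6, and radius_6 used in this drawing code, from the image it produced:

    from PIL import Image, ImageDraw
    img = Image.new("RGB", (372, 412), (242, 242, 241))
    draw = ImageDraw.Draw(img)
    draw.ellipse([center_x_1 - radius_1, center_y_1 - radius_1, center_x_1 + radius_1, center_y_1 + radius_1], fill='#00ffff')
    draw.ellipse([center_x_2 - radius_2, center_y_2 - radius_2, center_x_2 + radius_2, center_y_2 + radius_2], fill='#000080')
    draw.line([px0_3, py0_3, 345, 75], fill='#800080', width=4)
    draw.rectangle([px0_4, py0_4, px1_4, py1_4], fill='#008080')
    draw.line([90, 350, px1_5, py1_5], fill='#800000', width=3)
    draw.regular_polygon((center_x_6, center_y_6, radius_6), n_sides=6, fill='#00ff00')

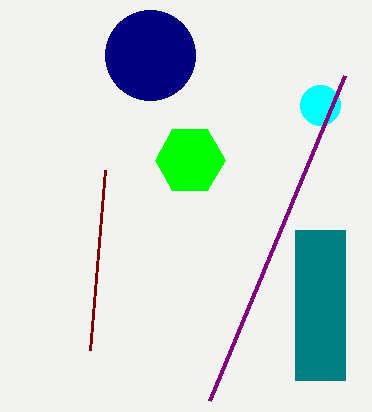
center_x_1 = 320; center_y_1 = 105; radius_1 = 20; center_x_2 = 150; center_y_2 = 55; radius_2 = 45; px0_3 = 210; py0_3 = 400; px0_4 = 295; py0_4 = 230; px1_4 = 345; py1_4 = 380; px1_5 = 105; py1_5 = 170; center_x_6 = 190; center_y_6 = 160; radius_6 = 35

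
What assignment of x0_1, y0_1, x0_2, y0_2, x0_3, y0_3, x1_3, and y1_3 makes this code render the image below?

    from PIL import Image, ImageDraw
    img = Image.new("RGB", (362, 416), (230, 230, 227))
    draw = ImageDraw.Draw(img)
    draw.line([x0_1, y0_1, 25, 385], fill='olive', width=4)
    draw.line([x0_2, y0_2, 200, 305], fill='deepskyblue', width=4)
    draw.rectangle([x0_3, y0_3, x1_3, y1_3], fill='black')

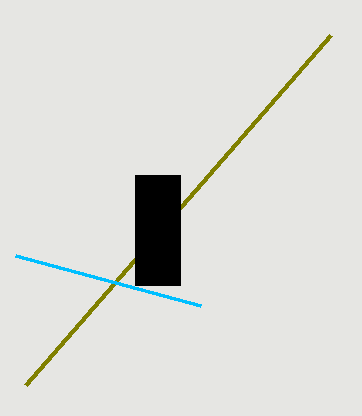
x0_1 = 330, y0_1 = 35, x0_2 = 15, y0_2 = 255, x0_3 = 135, y0_3 = 175, x1_3 = 180, y1_3 = 285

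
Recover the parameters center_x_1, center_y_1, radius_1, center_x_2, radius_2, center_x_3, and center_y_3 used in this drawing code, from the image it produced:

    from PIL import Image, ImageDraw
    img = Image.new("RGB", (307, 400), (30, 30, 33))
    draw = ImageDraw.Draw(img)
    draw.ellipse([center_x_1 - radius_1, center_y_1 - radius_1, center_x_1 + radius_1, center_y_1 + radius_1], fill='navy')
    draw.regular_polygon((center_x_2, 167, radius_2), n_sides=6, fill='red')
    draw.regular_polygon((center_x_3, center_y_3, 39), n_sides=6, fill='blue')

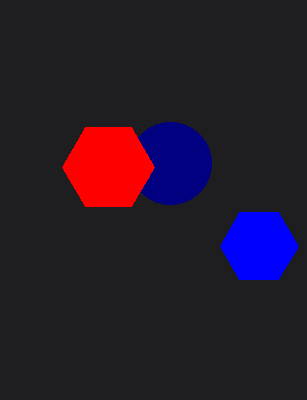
center_x_1 = 170, center_y_1 = 163, radius_1 = 41, center_x_2 = 108, radius_2 = 46, center_x_3 = 259, center_y_3 = 246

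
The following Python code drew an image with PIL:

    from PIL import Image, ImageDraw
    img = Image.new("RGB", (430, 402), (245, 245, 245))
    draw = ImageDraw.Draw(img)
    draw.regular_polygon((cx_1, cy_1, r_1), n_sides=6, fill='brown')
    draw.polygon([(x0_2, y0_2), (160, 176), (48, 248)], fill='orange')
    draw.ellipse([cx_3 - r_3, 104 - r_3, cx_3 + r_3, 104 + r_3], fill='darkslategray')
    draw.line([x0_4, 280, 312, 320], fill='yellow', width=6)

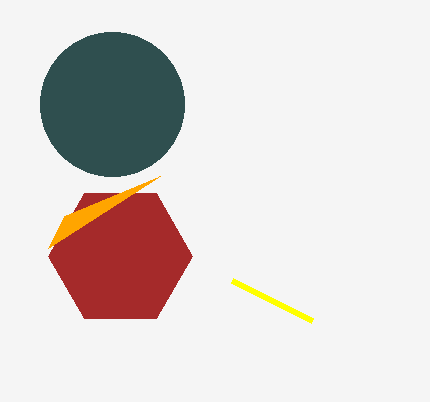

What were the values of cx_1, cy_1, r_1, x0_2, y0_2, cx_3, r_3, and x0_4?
cx_1 = 120, cy_1 = 256, r_1 = 72, x0_2 = 64, y0_2 = 216, cx_3 = 112, r_3 = 72, x0_4 = 232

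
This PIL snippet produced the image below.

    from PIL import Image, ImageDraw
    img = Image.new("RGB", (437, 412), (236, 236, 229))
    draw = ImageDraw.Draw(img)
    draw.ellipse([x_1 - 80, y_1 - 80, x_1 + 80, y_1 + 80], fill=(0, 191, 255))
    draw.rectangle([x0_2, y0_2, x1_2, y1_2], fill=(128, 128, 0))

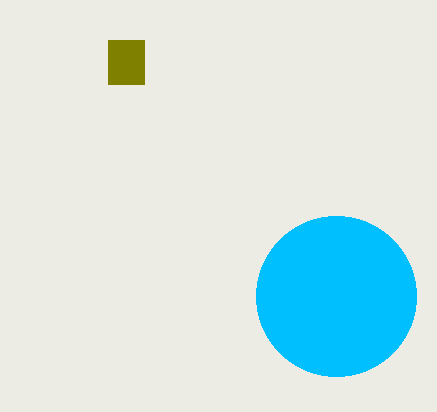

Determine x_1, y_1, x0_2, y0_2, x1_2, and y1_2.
x_1 = 336, y_1 = 296, x0_2 = 108, y0_2 = 40, x1_2 = 144, y1_2 = 84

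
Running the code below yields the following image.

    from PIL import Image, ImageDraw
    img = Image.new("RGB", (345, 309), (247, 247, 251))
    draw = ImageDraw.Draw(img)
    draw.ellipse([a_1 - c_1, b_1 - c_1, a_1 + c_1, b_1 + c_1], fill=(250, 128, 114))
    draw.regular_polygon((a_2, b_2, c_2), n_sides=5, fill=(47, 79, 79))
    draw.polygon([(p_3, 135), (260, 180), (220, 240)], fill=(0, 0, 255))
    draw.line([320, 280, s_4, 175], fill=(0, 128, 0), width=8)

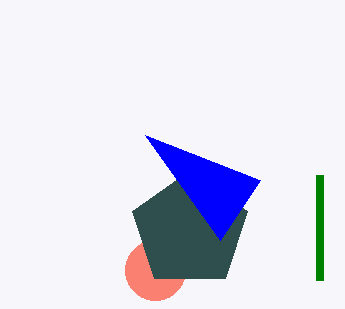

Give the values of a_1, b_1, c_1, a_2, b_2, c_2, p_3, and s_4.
a_1 = 155
b_1 = 270
c_1 = 30
a_2 = 190
b_2 = 230
c_2 = 60
p_3 = 145
s_4 = 320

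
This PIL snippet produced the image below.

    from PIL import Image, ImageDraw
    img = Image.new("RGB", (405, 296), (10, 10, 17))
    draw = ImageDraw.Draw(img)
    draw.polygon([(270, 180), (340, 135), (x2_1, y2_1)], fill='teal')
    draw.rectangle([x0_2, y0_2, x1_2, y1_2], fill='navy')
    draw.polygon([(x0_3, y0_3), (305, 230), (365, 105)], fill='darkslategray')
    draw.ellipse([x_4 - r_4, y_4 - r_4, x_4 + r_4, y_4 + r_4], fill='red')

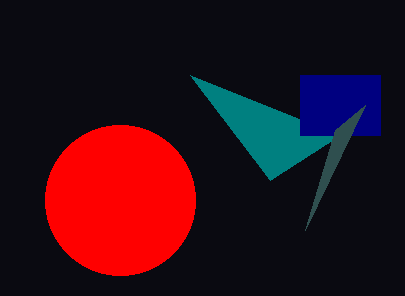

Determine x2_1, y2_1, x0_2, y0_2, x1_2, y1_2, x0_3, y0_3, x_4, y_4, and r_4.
x2_1 = 190, y2_1 = 75, x0_2 = 300, y0_2 = 75, x1_2 = 380, y1_2 = 135, x0_3 = 335, y0_3 = 130, x_4 = 120, y_4 = 200, r_4 = 75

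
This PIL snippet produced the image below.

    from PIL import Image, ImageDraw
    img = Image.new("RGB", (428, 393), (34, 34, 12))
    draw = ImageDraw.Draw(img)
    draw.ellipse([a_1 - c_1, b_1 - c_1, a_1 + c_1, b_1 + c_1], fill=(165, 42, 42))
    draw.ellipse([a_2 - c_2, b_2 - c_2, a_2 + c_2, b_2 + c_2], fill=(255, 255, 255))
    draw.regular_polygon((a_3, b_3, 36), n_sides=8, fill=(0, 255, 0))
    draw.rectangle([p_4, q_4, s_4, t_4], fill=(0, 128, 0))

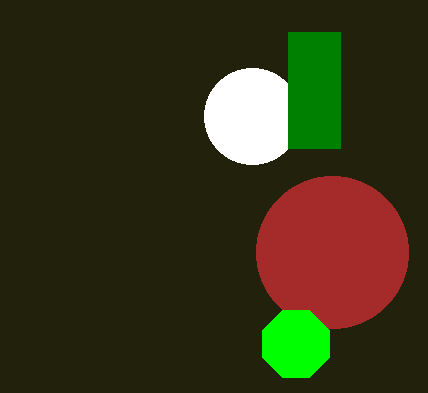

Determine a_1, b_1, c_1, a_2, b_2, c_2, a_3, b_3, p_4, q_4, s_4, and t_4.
a_1 = 332
b_1 = 252
c_1 = 76
a_2 = 252
b_2 = 116
c_2 = 48
a_3 = 296
b_3 = 344
p_4 = 288
q_4 = 32
s_4 = 340
t_4 = 148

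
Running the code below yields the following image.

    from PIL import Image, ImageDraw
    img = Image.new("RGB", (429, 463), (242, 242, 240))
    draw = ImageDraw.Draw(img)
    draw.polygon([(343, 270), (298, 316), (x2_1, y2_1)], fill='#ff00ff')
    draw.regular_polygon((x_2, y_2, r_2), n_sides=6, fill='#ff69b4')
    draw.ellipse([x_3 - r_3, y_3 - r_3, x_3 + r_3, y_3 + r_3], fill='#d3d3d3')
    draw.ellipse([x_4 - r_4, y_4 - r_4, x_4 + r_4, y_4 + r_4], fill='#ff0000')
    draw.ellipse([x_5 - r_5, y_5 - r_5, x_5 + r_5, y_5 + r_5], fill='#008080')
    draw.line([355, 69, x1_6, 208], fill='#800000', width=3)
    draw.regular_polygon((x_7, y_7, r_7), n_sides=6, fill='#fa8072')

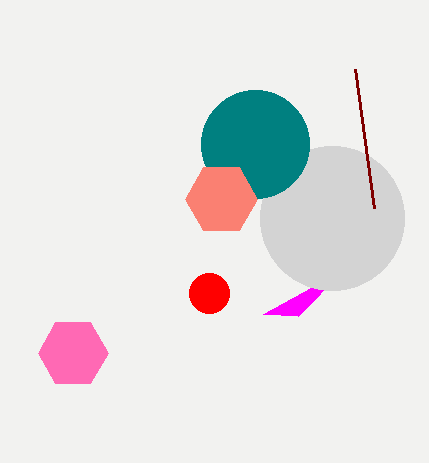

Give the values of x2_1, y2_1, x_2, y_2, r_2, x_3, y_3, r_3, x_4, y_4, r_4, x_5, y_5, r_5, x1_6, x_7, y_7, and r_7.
x2_1 = 263; y2_1 = 314; x_2 = 73; y_2 = 353; r_2 = 35; x_3 = 332; y_3 = 218; r_3 = 72; x_4 = 209; y_4 = 293; r_4 = 20; x_5 = 255; y_5 = 144; r_5 = 54; x1_6 = 374; x_7 = 221; y_7 = 199; r_7 = 36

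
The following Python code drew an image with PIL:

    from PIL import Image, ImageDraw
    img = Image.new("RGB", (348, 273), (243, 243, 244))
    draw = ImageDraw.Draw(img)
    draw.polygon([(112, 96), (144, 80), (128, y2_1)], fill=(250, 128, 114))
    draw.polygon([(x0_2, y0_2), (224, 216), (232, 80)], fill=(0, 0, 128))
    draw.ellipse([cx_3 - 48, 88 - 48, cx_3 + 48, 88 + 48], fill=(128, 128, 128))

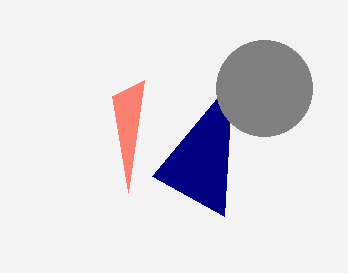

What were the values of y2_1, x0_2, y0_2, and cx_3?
y2_1 = 192
x0_2 = 152
y0_2 = 176
cx_3 = 264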